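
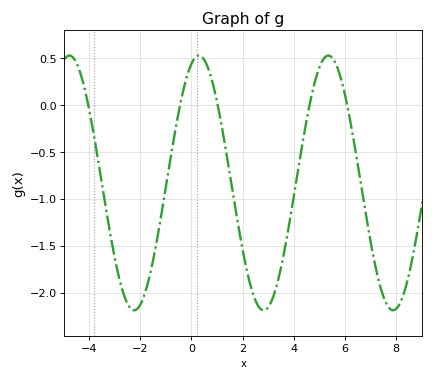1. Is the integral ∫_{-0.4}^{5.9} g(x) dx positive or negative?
negative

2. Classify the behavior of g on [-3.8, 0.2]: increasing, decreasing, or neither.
neither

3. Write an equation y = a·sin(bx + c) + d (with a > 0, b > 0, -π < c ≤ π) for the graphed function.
y = 1.36sin(1.2x + 1.2) - 0.83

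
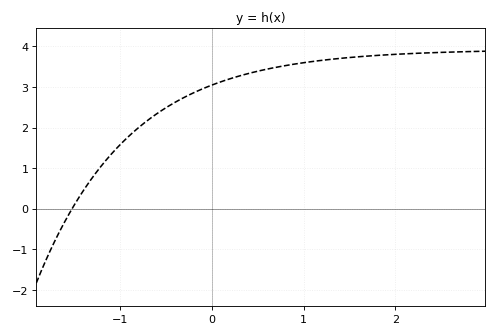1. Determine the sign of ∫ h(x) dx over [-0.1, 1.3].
positive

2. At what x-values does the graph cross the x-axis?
-1.53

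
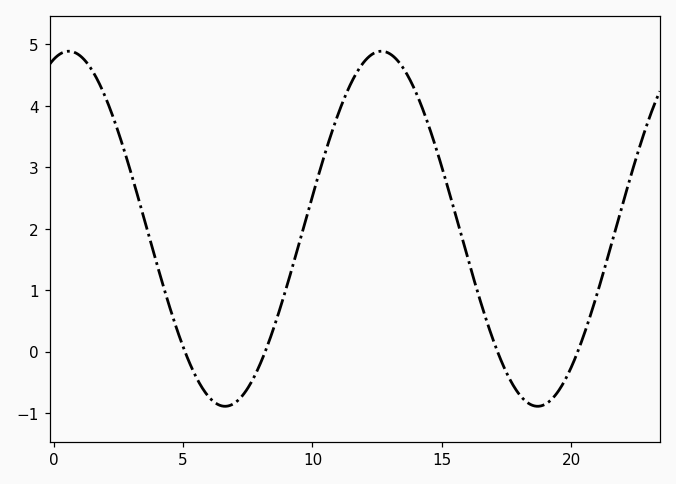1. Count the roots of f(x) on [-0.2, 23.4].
4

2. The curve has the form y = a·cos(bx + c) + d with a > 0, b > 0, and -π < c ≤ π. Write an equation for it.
y = 2.89cos(0.52x - 0.302) + 2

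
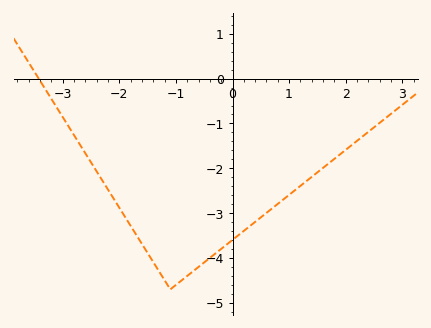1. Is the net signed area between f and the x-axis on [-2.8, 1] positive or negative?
negative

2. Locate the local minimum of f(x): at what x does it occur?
-1.1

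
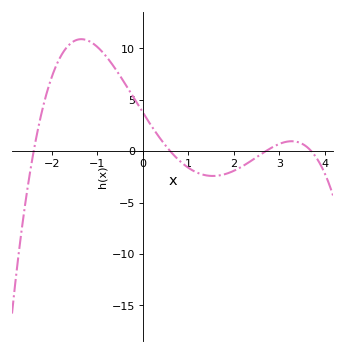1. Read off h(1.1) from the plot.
-2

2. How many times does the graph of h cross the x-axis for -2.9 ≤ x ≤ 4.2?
4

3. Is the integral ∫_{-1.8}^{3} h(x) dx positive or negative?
positive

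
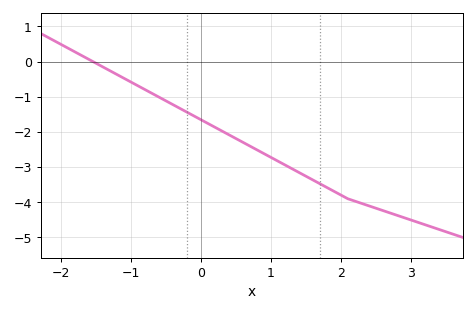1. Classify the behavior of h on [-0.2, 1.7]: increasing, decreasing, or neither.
decreasing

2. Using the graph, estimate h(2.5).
-4.17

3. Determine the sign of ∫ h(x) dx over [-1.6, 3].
negative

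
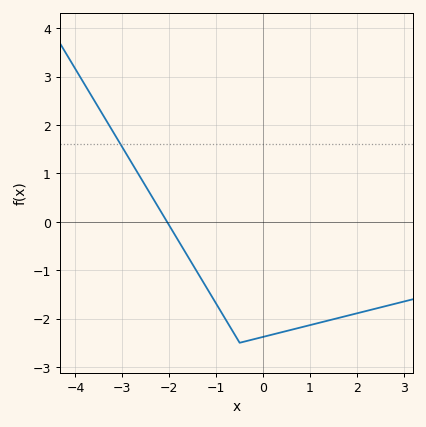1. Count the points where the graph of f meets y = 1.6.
1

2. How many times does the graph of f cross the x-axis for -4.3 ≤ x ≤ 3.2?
1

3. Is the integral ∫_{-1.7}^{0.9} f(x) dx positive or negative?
negative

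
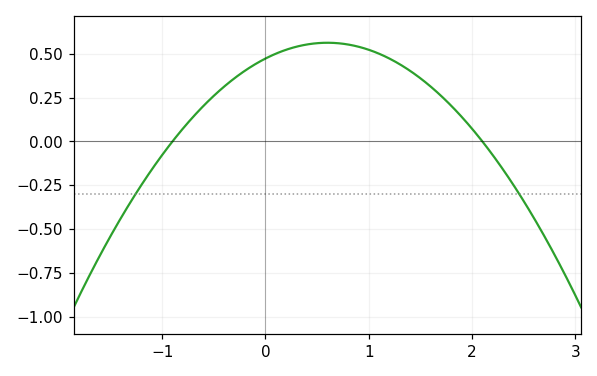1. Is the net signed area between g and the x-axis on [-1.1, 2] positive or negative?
positive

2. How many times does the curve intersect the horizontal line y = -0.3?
2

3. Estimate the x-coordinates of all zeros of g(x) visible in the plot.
-0.9, 2.1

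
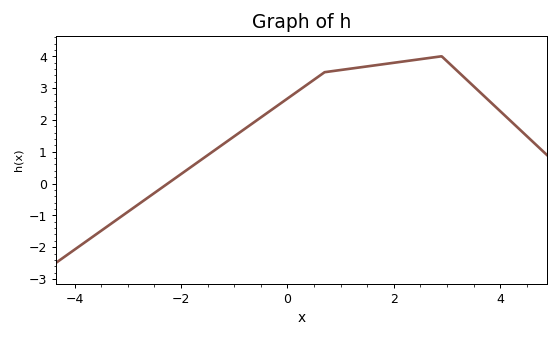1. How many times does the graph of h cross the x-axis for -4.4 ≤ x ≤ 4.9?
1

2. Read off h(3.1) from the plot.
3.7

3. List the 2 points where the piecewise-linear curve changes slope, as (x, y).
(0.7, 3.5); (2.9, 4)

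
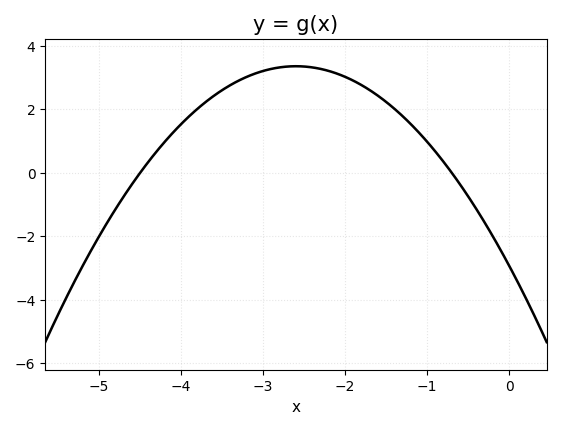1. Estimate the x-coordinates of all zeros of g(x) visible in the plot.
-4.5, -0.7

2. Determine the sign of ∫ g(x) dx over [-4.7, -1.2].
positive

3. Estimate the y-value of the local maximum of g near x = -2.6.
3.4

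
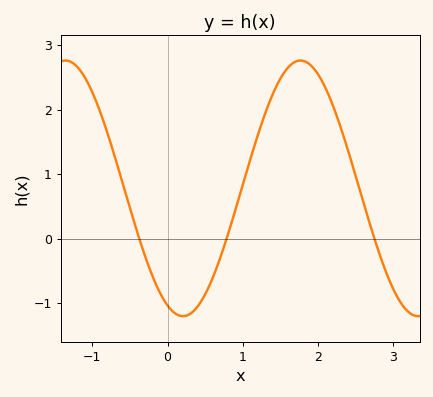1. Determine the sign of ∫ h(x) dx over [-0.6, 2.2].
positive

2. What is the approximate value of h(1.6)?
2.65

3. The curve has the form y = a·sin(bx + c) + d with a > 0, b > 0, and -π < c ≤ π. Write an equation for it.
y = 1.98sin(2.01x - 1.98) + 0.78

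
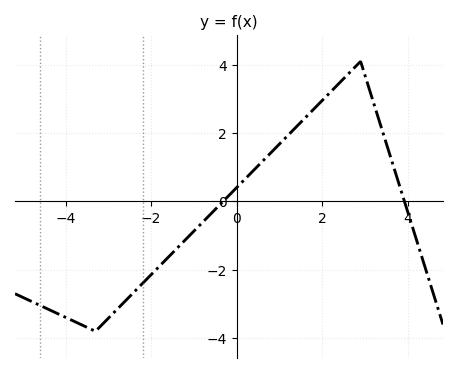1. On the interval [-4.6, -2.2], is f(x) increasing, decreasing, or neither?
neither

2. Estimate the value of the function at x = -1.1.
-1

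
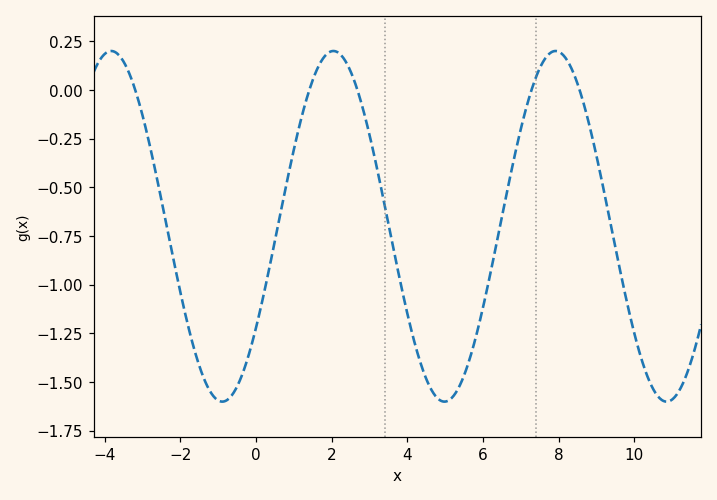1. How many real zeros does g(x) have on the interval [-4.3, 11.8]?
5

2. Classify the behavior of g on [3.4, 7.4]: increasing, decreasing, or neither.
neither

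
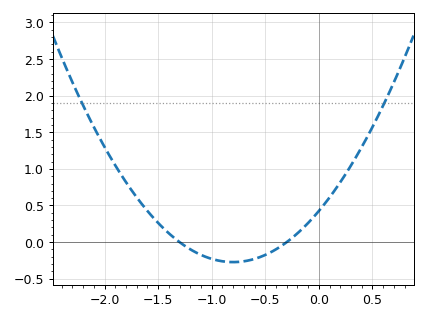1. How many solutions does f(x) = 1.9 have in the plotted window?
2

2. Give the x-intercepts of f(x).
-1.3, -0.3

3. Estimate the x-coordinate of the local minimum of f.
-0.8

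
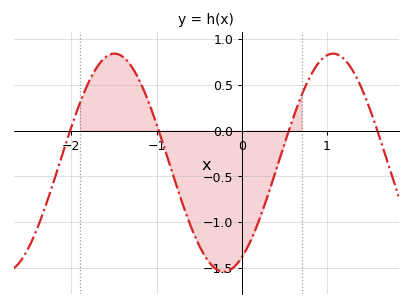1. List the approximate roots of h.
-2, -1, 0.6, 1.6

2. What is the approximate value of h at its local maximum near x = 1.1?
0.85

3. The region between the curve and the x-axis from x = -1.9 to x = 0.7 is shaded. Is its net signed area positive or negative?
negative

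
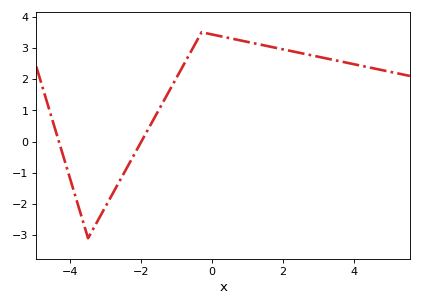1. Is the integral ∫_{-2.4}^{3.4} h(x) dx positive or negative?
positive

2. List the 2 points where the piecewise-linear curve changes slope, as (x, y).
(-3.5, -3.1); (-0.3, 3.5)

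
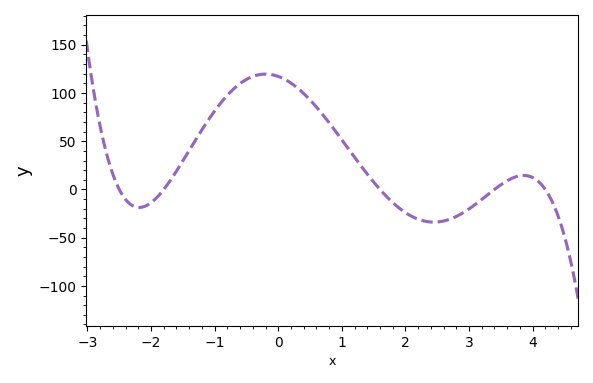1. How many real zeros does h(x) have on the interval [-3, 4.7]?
5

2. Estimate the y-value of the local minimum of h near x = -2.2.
-18.7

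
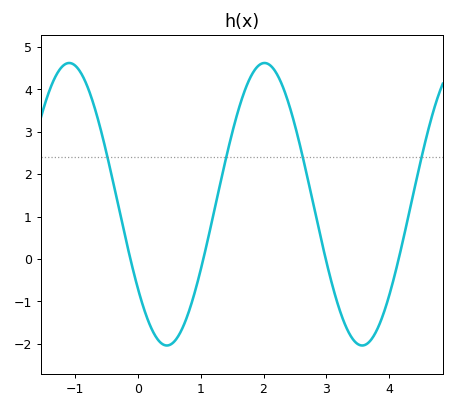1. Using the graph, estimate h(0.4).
-2.02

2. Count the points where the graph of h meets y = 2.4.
4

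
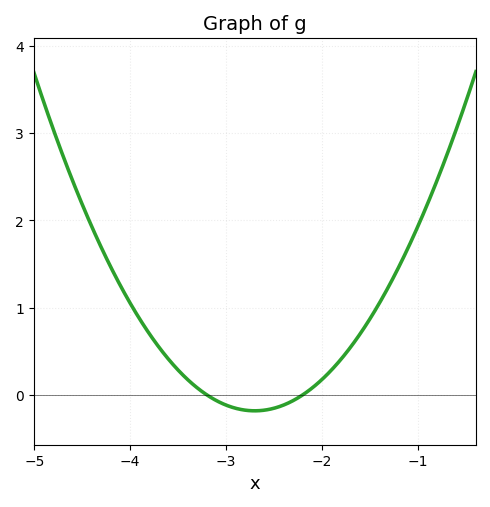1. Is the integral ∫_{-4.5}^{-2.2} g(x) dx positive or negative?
positive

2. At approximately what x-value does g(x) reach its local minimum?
-2.7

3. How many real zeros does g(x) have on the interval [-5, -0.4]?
2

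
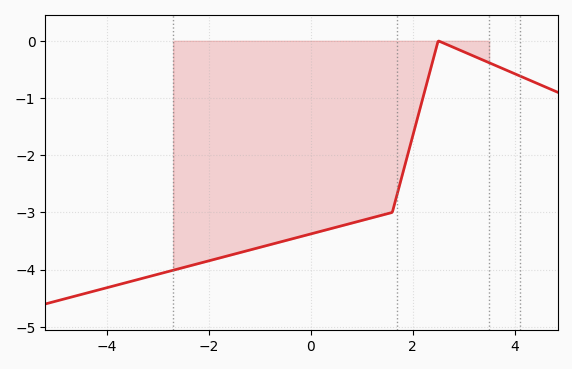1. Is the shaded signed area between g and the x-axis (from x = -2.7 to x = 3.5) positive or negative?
negative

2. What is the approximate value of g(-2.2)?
-3.89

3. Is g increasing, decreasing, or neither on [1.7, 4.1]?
neither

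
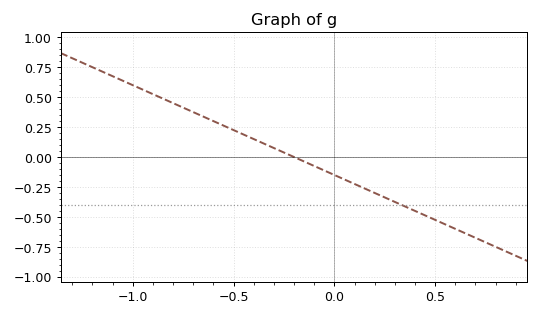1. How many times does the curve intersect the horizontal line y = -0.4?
1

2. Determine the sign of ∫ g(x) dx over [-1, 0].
positive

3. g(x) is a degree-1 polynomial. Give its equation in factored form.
y = -0.75(x + 0.2)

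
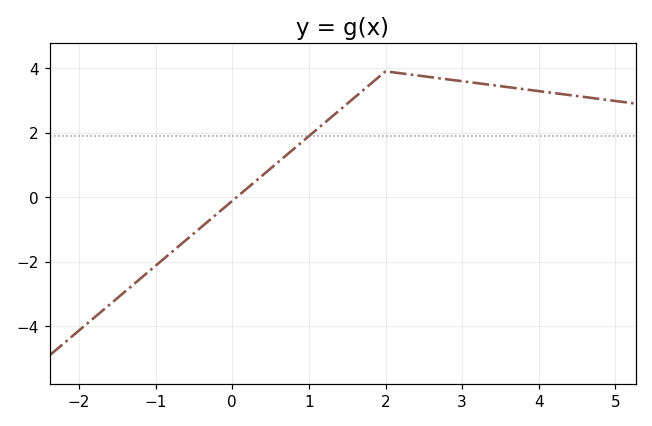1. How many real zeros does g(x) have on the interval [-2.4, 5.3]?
1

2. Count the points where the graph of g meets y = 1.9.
1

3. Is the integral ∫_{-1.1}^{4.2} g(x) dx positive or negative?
positive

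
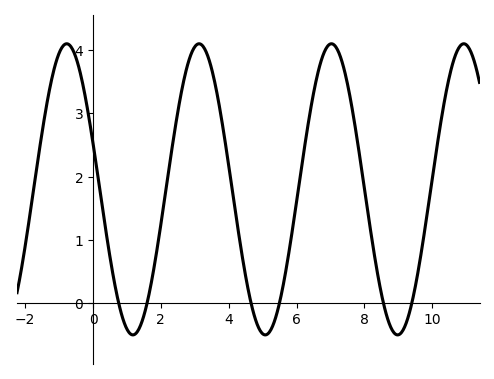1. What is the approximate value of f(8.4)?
0.4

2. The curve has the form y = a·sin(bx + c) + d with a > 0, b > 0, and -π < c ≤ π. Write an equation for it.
y = 2.3sin(1.6x + 2.8) + 1.8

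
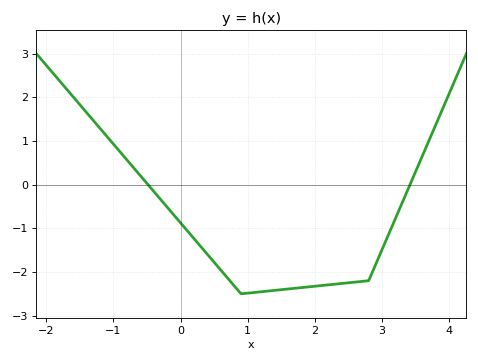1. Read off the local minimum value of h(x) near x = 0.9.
-2.5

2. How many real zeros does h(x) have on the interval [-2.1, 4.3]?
2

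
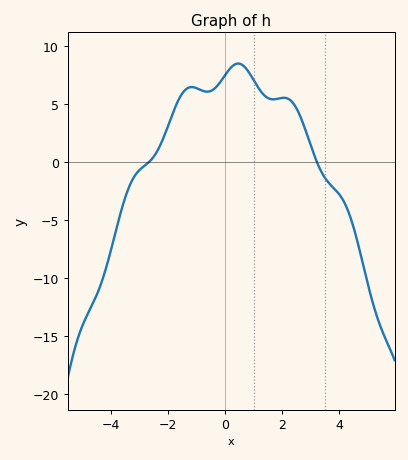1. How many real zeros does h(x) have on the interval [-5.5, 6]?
2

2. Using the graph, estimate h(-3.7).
-4.5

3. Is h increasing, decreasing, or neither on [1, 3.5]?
neither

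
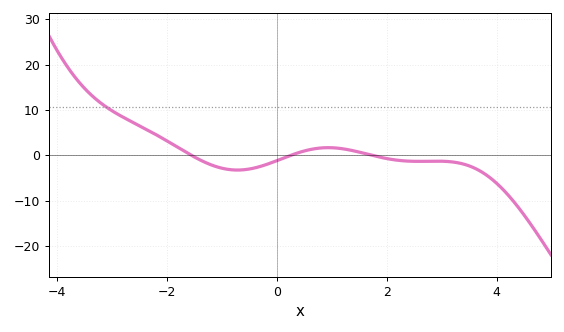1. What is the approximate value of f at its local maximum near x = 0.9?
2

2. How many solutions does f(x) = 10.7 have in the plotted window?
1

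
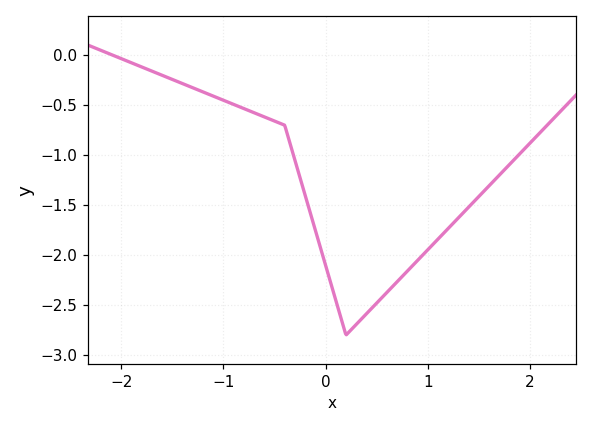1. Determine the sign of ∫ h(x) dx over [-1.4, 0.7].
negative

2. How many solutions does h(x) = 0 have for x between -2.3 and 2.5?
1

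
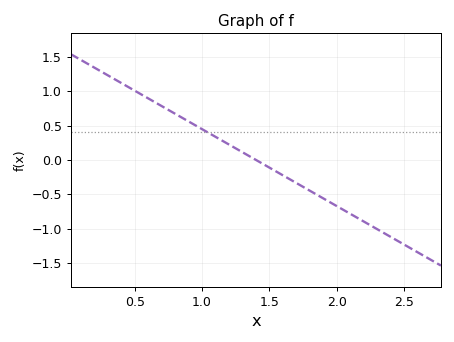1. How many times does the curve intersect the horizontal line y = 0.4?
1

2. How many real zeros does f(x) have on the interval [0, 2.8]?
1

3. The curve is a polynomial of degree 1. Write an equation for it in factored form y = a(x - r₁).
y = -1.12(x - 1.4)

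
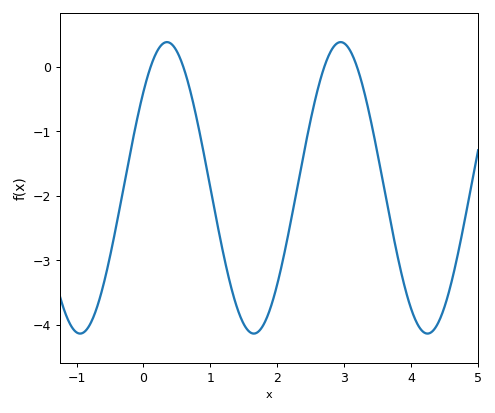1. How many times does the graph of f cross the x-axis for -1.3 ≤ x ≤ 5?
4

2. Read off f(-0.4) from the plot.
-2.4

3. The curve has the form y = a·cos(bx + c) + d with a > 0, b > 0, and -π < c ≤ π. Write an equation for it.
y = 2.26cos(2.4x - 0.85) - 1.88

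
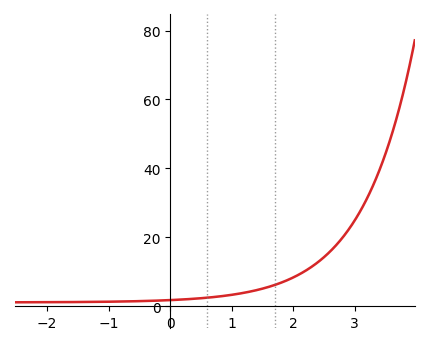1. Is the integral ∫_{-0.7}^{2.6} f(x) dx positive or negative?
positive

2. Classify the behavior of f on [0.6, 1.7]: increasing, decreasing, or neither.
increasing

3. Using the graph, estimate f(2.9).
22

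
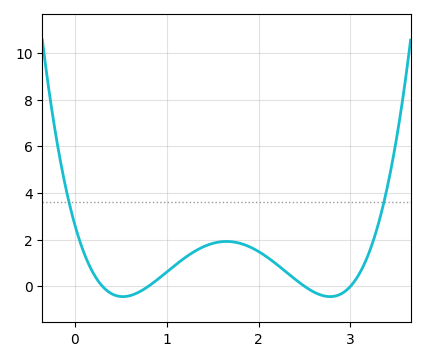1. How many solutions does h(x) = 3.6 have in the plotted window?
2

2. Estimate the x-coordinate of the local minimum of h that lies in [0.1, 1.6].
0.5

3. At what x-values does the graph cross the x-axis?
0.3, 0.8, 2.5, 3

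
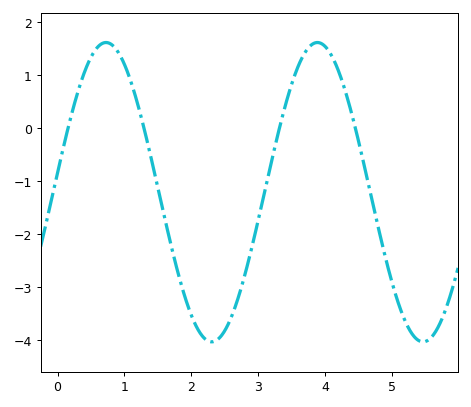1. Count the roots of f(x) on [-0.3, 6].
4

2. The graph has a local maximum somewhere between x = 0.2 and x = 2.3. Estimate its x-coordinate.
0.723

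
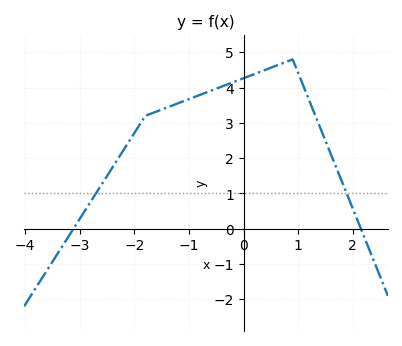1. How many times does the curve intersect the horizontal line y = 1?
2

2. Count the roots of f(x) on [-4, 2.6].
2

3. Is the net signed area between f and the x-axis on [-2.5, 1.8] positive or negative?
positive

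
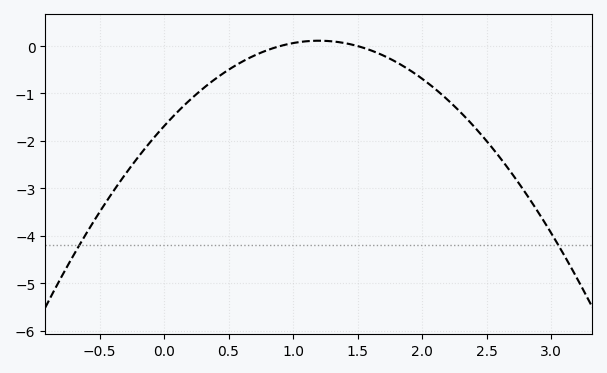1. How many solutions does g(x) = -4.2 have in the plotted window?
2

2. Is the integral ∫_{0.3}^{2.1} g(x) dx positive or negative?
negative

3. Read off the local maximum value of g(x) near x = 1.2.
0.113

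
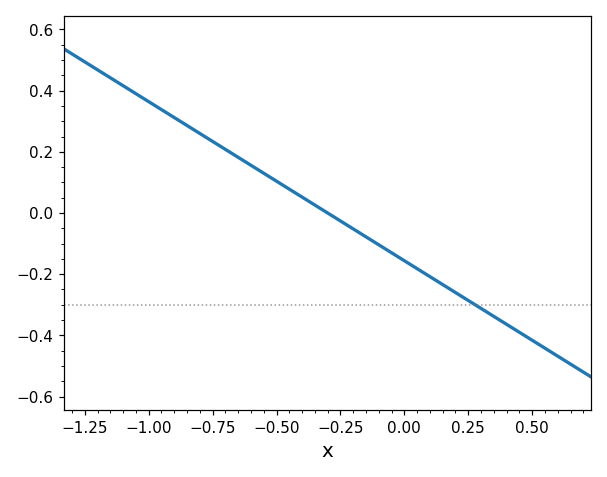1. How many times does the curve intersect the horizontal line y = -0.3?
1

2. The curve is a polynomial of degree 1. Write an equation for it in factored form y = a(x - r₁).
y = -0.52(x + 0.3)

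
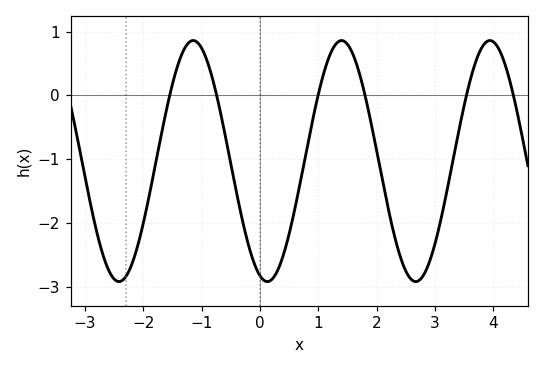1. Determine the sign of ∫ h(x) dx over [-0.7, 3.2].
negative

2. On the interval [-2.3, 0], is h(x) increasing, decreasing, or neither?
neither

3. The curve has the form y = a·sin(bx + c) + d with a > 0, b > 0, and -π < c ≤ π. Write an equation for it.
y = 1.89sin(2.5x - 1.9) - 1.03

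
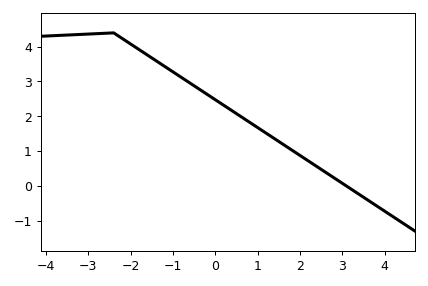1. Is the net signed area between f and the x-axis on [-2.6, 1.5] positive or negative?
positive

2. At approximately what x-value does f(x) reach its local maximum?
-2.4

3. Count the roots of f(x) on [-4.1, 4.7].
1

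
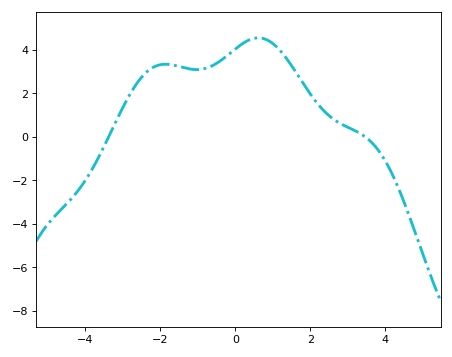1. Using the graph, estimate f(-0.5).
3.4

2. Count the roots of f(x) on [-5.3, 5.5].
2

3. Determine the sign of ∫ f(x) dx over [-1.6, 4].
positive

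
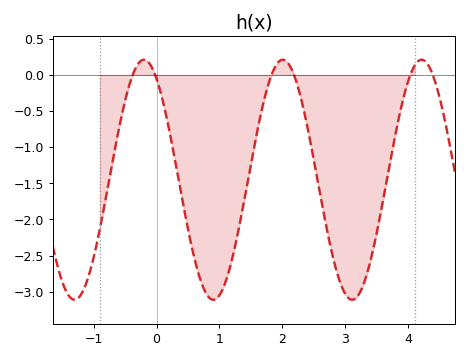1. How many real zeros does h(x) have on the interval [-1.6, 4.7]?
6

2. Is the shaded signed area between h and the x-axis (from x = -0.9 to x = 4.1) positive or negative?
negative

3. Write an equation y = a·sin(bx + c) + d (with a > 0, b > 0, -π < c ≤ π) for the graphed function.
y = 1.66sin(2.85x + 2.14) - 1.45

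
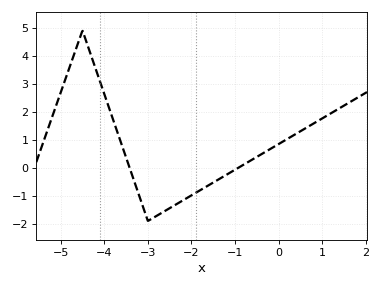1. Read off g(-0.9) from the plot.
0.022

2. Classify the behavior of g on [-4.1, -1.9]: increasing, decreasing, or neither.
neither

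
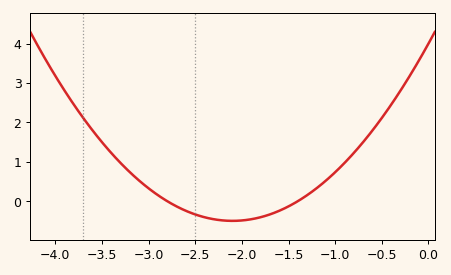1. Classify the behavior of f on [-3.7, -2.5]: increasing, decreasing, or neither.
decreasing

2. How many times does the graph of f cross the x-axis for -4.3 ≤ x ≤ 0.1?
2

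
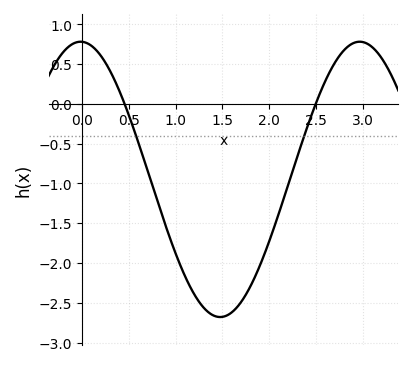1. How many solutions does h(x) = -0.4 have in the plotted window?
2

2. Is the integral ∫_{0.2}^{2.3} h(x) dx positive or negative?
negative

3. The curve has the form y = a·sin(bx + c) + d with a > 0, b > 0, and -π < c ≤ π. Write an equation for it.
y = 1.73sin(2.11x + 1.6) - 0.95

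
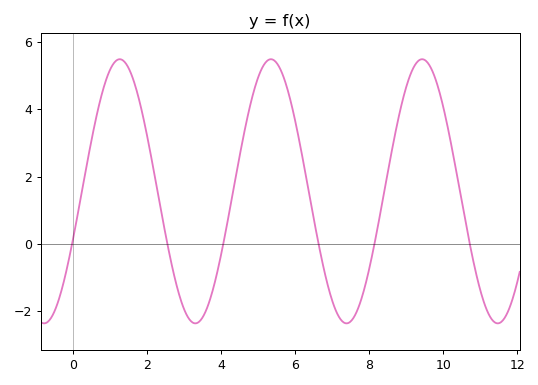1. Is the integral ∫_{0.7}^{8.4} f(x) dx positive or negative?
positive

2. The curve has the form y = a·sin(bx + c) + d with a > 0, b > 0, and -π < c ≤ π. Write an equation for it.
y = 3.93sin(1.5x - 0.38) + 1.56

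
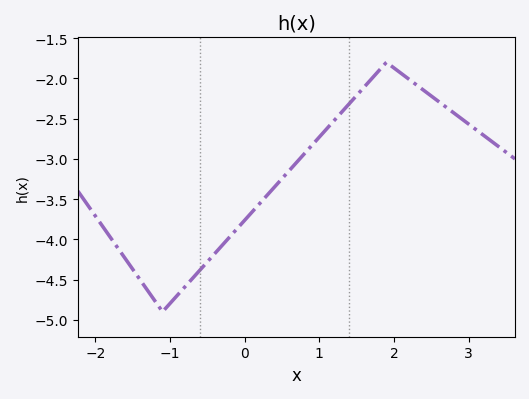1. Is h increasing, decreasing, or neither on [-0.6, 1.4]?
increasing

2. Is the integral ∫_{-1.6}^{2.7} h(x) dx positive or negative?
negative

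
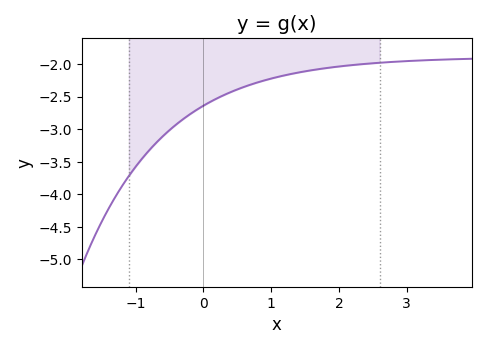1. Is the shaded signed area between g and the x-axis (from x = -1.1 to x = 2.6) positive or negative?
negative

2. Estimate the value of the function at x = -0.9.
-3.44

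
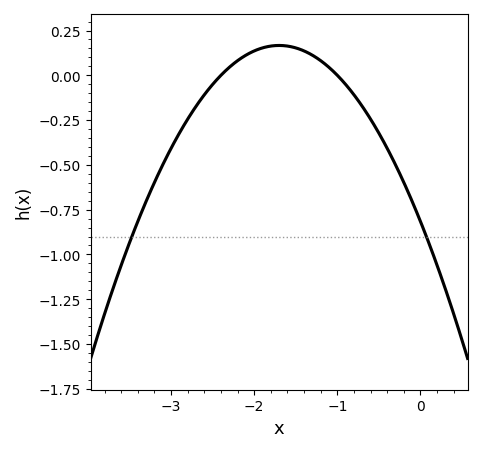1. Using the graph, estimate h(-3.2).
-0.6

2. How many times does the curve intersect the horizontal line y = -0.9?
2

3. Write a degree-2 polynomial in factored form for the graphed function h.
y = -0.34(x + 2.4)(x + 1)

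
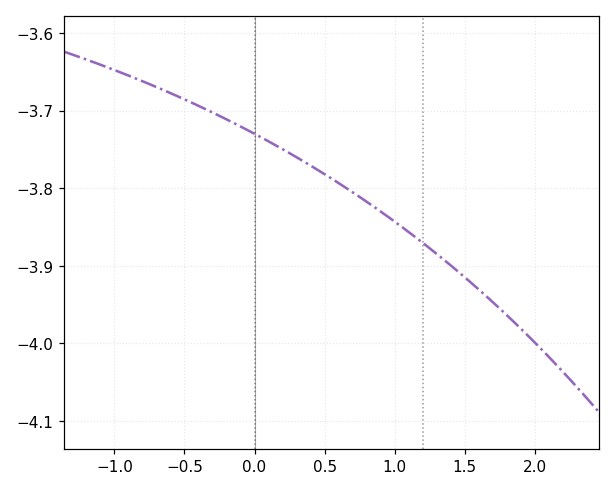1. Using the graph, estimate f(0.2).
-3.75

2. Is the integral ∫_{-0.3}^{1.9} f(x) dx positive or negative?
negative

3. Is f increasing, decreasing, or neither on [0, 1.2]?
decreasing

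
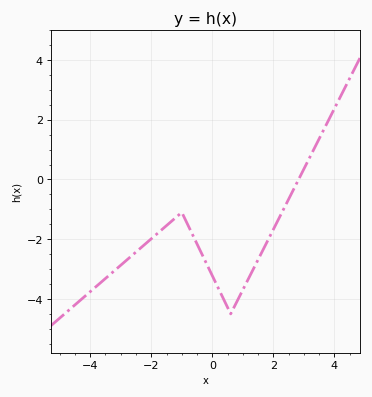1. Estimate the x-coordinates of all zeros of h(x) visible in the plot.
2.82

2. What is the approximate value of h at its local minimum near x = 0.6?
-4.5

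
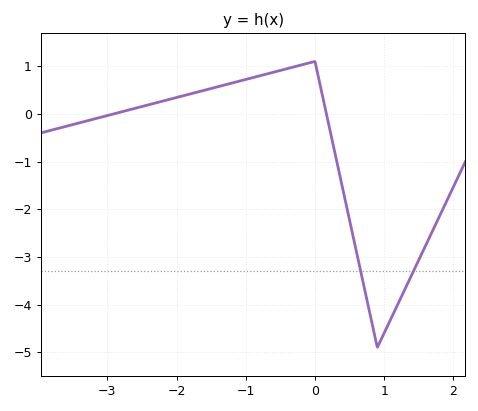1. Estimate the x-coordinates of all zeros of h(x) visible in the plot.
-2.9, 0.2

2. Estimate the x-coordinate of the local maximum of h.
0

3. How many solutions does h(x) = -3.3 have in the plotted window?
2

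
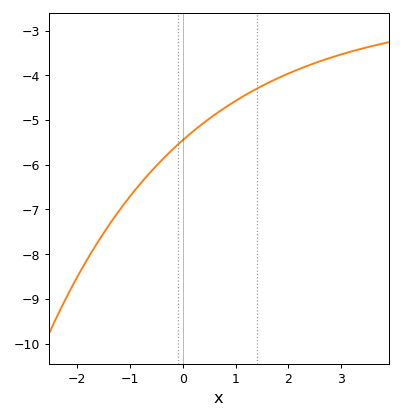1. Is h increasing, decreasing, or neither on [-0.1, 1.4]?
increasing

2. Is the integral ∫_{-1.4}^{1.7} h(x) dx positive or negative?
negative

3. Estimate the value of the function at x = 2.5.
-3.73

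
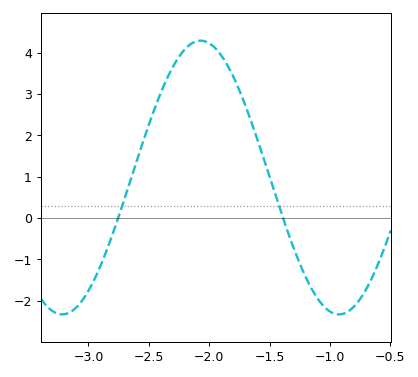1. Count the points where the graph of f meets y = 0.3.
2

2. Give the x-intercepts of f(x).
-2.75, -1.39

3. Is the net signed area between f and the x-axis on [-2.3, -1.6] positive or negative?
positive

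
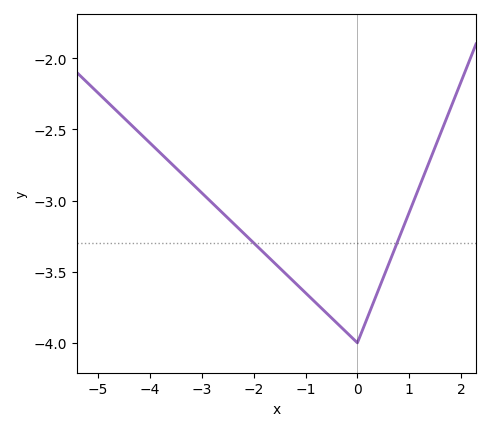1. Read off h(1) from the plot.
-3.08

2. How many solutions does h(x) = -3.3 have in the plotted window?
2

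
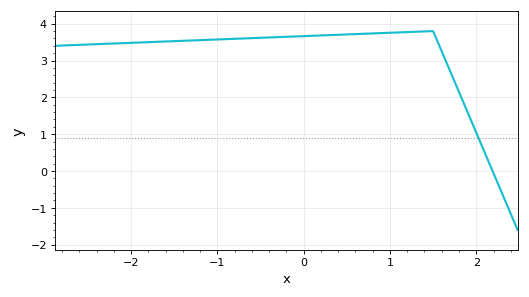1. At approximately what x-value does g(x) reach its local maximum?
1.5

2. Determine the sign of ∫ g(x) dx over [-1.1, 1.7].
positive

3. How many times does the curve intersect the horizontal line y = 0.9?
1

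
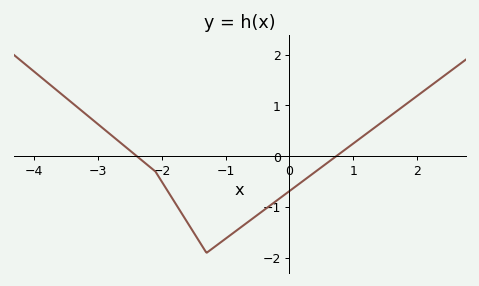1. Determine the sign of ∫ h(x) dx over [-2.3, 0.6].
negative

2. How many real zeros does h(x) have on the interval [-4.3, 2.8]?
2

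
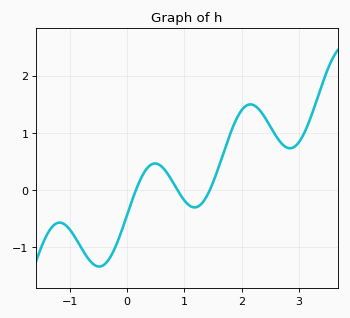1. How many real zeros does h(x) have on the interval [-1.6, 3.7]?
3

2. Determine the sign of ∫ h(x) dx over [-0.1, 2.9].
positive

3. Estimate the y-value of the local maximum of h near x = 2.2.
1.5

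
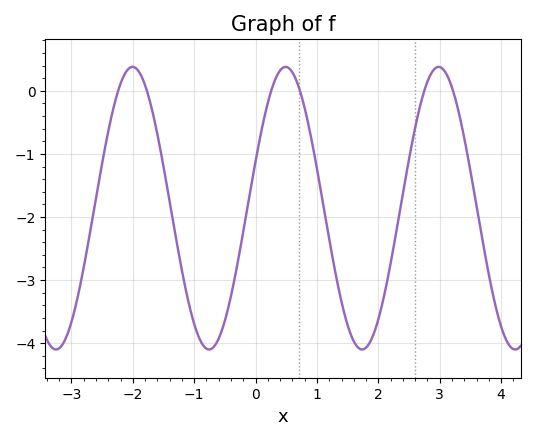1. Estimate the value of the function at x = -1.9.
0.3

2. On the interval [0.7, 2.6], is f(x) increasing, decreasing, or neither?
neither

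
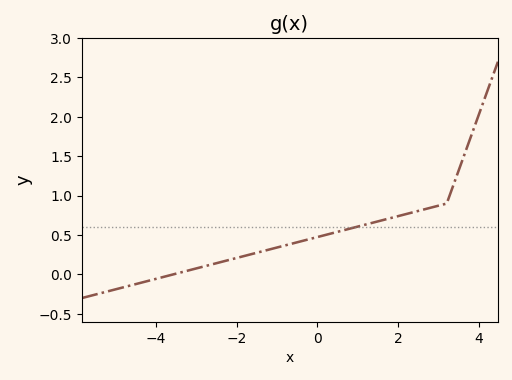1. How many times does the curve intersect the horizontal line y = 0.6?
1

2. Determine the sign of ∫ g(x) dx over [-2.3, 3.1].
positive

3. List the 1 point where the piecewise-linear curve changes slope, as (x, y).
(3.2, 0.9)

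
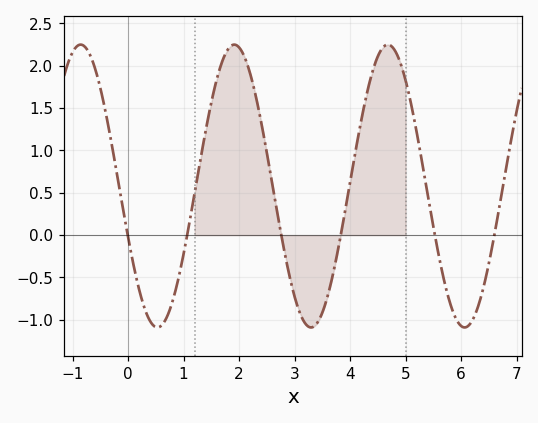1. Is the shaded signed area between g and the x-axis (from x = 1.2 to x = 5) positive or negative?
positive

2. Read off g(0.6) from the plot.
-1.07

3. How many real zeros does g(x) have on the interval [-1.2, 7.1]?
6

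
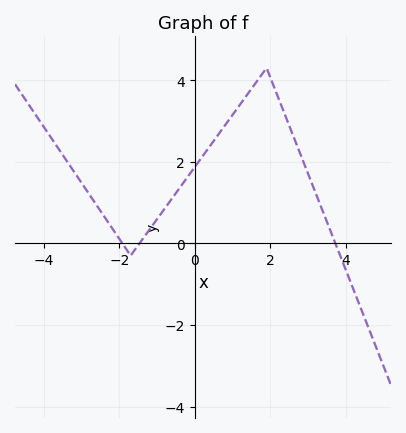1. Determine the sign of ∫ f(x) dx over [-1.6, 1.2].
positive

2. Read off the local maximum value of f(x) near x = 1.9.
4.3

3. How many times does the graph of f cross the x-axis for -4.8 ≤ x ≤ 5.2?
3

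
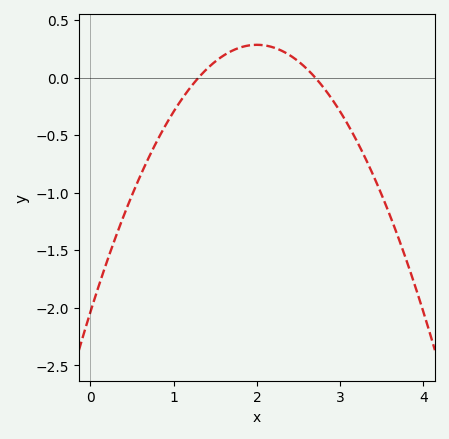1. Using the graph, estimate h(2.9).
-0.186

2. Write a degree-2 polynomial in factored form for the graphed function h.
y = -0.58(x - 1.3)(x - 2.7)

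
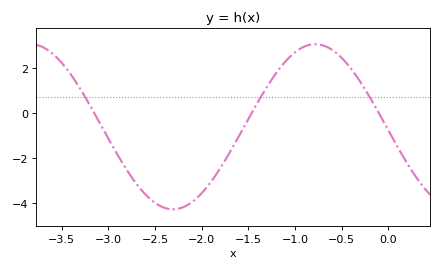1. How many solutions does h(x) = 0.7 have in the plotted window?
3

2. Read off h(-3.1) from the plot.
-0.4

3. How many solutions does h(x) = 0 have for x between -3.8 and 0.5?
3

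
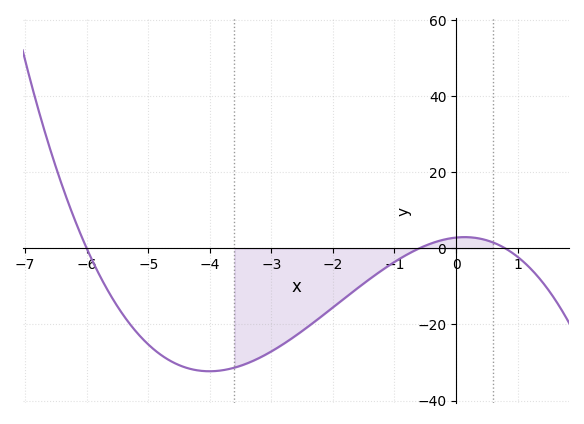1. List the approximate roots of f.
-6, -0.6, 0.8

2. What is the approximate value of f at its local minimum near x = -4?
-32.3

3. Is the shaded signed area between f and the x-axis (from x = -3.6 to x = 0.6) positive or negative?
negative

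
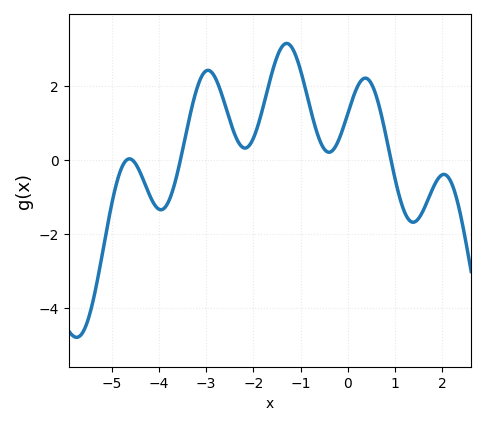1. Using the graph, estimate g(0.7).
1.2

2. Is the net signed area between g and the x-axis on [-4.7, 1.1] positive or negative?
positive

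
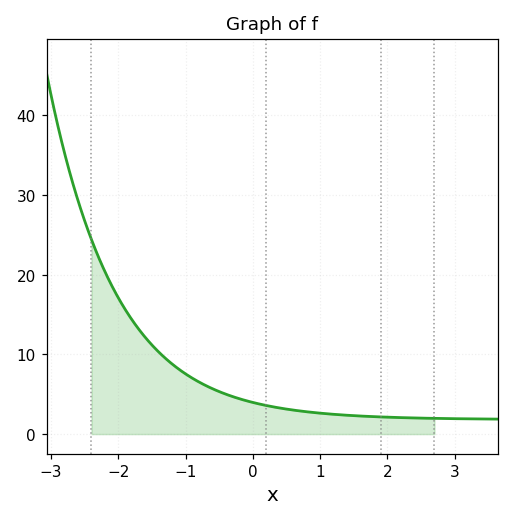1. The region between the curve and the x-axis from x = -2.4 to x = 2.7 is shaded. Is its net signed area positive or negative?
positive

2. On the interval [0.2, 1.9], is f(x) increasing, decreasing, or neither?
decreasing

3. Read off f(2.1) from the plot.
2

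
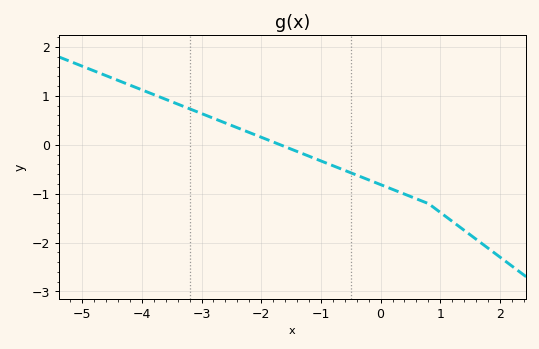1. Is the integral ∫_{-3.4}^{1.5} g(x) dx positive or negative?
negative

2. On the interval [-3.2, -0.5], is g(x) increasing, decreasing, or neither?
decreasing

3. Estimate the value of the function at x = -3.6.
0.9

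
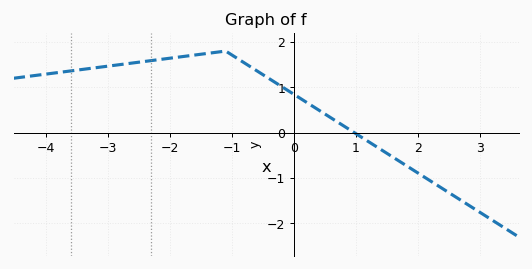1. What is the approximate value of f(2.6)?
-1.41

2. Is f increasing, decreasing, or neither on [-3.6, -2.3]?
increasing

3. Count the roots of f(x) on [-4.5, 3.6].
1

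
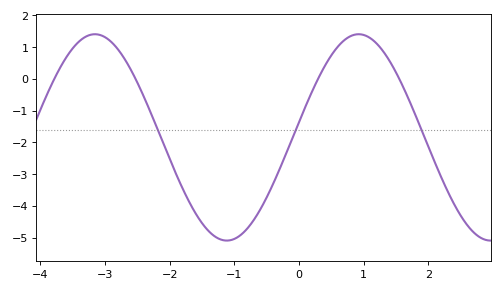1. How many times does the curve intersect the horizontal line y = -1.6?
3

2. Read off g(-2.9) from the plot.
1.2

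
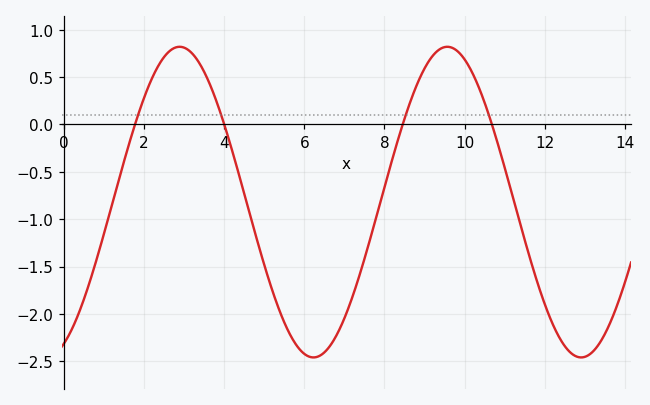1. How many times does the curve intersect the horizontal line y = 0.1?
4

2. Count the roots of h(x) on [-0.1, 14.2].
4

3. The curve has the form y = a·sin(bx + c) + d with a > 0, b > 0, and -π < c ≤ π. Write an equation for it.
y = 1.64sin(0.94x - 1.1) - 0.82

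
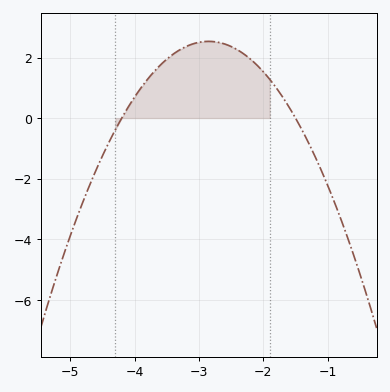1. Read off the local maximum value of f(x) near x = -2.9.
2.53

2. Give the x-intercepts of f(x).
-4.2, -1.5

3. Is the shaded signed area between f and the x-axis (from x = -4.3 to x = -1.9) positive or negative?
positive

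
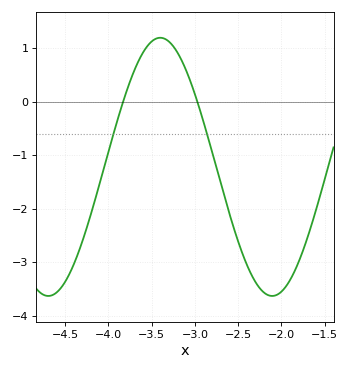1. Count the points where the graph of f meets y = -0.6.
2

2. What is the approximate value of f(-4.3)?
-2.6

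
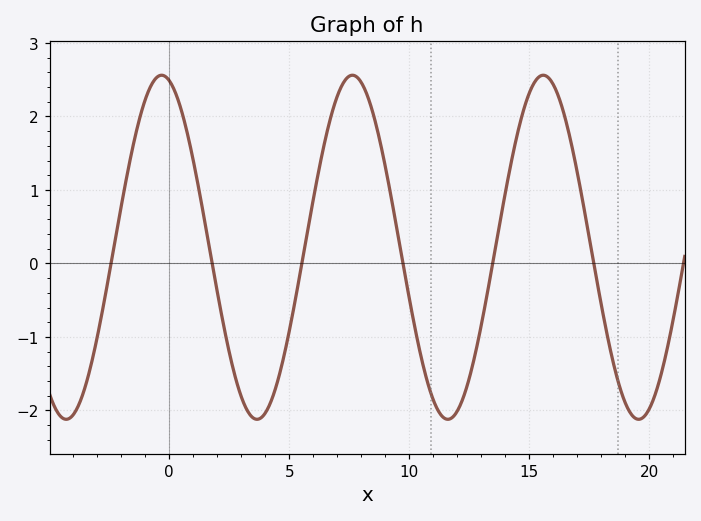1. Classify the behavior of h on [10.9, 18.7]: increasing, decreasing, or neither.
neither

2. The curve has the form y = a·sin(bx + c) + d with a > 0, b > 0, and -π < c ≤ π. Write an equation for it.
y = 2.34sin(0.79x + 1.8) + 0.22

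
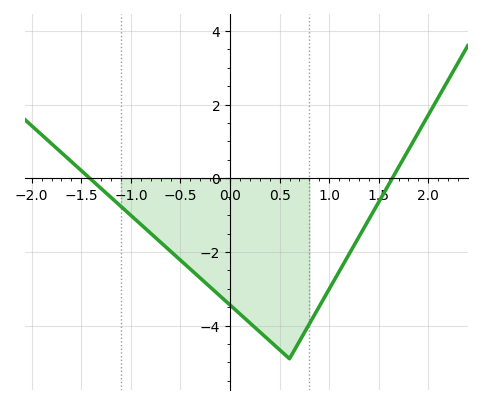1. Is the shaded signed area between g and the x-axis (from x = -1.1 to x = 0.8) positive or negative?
negative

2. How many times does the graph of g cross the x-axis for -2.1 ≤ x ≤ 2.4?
2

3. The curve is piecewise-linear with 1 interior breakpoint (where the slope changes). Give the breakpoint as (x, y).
(0.6, -4.9)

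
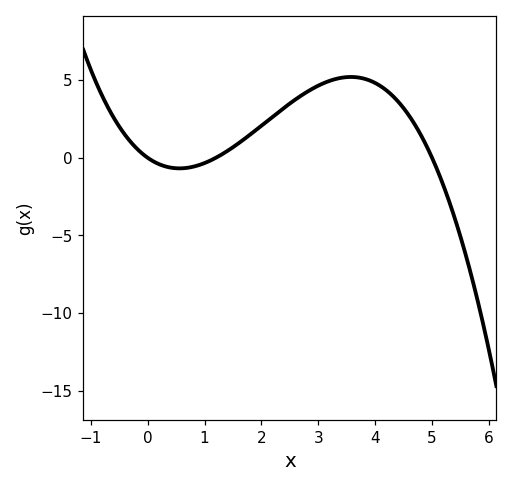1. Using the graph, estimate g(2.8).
4.24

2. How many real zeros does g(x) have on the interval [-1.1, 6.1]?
3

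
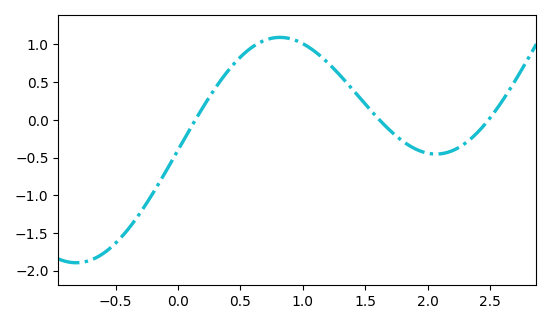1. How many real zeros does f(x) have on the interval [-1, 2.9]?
3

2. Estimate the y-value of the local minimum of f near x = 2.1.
-0.45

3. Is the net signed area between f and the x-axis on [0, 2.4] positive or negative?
positive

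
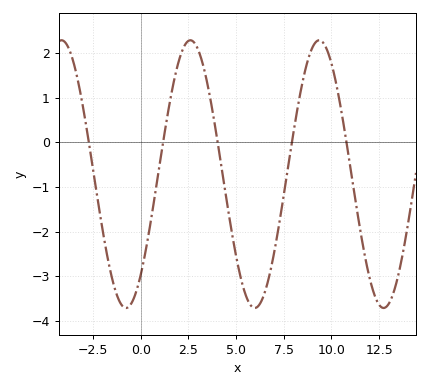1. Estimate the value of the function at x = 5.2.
-3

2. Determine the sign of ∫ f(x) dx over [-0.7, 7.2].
negative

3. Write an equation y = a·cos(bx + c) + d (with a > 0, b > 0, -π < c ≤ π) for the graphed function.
y = 3cos(0.93x - 2.4) - 0.71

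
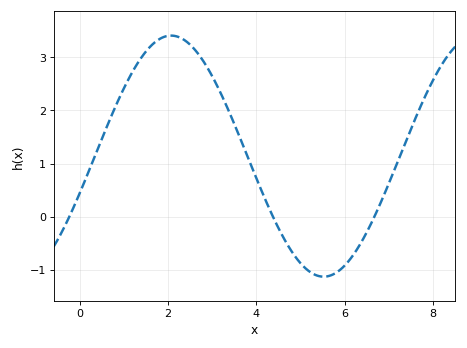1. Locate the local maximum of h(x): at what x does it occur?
2.07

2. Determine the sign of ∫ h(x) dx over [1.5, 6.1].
positive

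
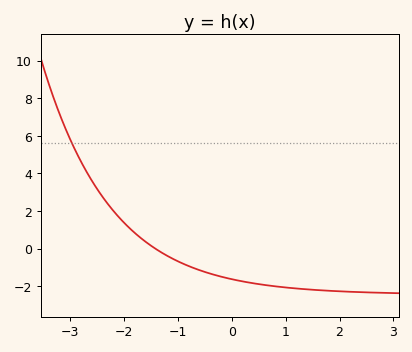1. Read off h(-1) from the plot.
-0.669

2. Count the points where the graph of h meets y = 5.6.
1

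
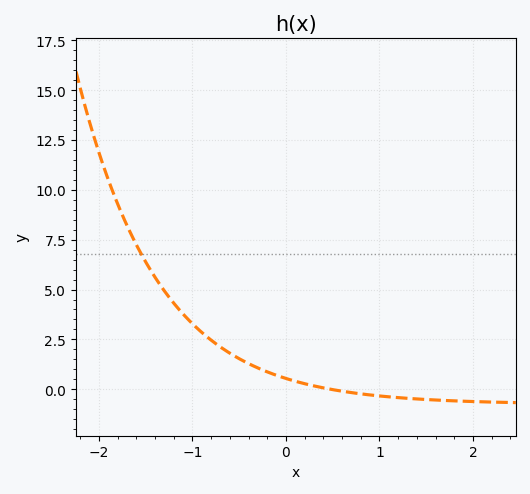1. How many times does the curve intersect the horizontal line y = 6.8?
1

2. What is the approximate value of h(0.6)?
0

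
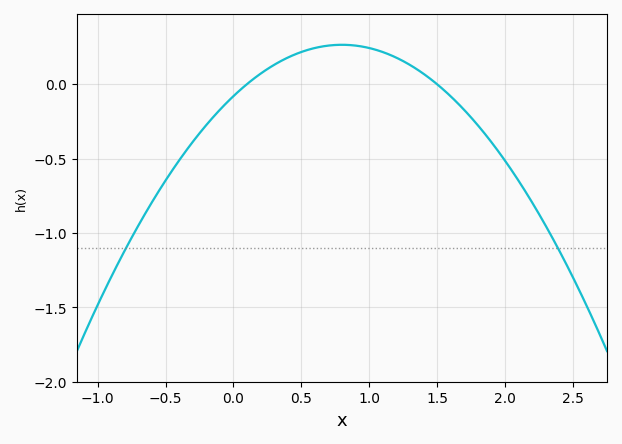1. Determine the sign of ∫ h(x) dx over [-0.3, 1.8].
positive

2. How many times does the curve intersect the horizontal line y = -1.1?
2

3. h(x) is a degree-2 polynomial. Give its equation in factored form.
y = -0.54(x - 0.1)(x - 1.5)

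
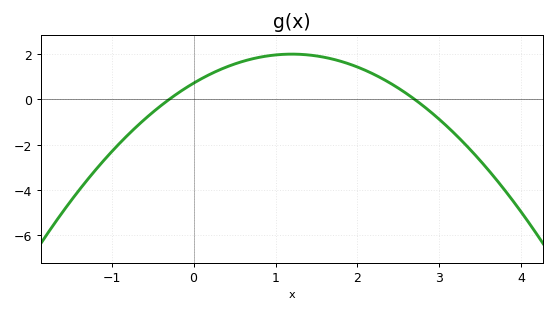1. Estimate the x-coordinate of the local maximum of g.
1.2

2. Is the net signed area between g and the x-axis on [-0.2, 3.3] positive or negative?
positive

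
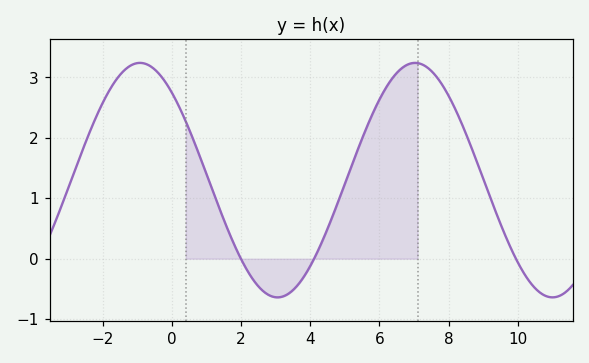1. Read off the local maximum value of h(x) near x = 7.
3.2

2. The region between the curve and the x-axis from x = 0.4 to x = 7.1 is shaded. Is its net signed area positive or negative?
positive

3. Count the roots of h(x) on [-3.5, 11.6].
3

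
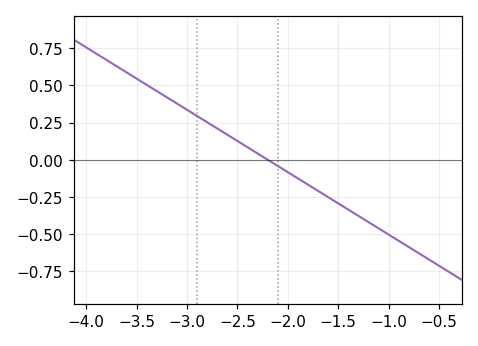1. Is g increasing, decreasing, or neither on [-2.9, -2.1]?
decreasing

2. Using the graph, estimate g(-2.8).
0.252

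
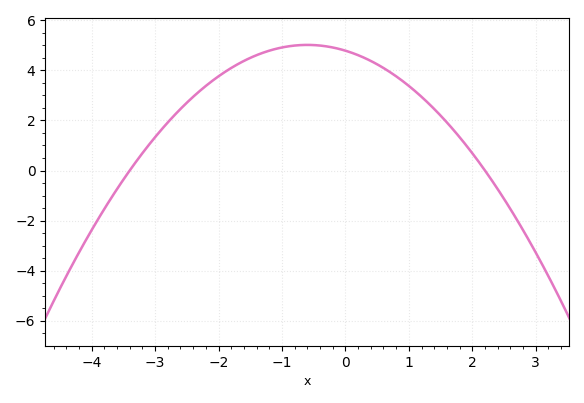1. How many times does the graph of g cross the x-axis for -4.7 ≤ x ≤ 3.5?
2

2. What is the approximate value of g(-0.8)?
5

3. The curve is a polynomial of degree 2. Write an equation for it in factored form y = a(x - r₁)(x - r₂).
y = -0.64(x + 3.4)(x - 2.2)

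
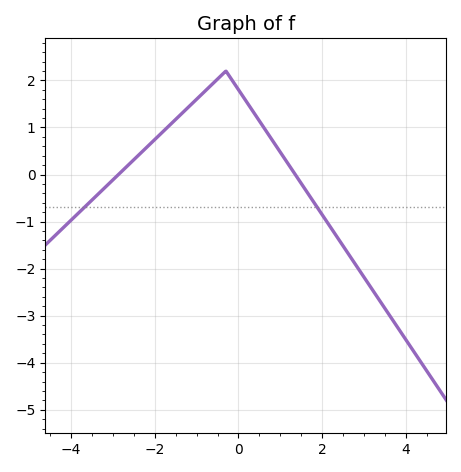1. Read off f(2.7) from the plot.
-1.8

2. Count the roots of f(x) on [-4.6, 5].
2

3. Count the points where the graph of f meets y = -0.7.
2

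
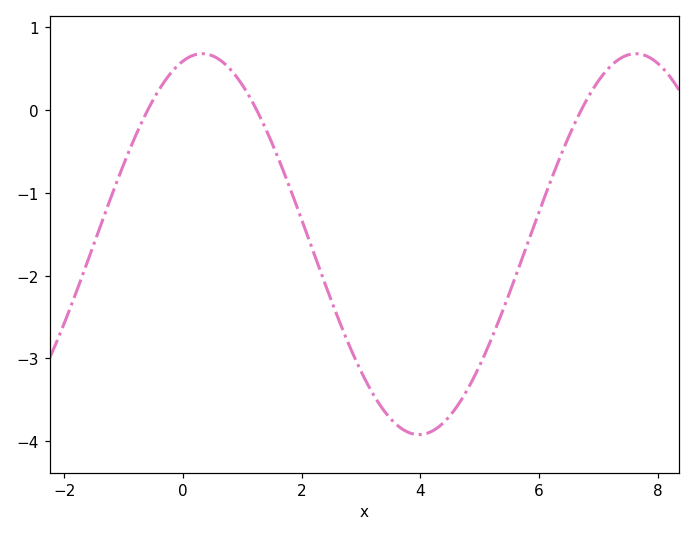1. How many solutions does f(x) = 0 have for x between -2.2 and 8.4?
3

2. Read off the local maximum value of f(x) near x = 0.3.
0.68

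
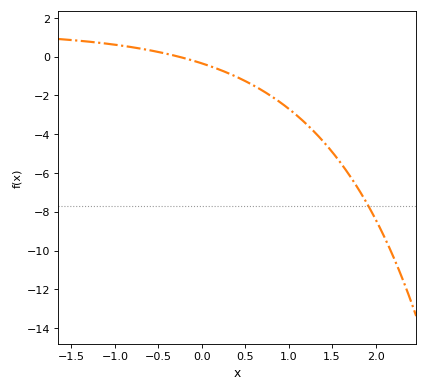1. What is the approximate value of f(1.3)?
-3.9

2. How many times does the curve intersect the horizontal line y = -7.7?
1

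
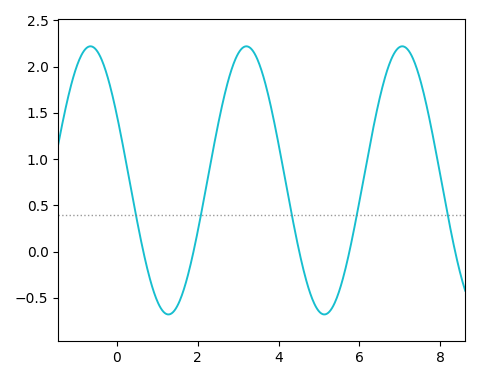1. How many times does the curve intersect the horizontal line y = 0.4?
5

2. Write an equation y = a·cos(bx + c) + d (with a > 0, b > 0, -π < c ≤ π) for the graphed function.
y = 1.45cos(1.63x + 1.06) + 0.77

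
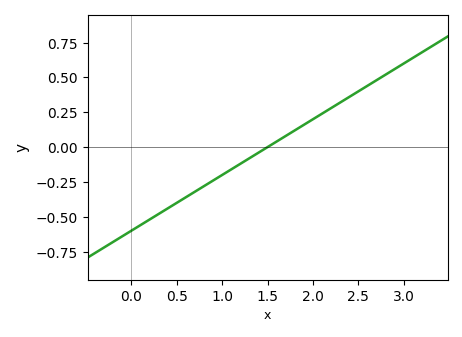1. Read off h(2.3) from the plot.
0.32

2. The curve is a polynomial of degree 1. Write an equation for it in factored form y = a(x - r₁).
y = 0.4(x - 1.5)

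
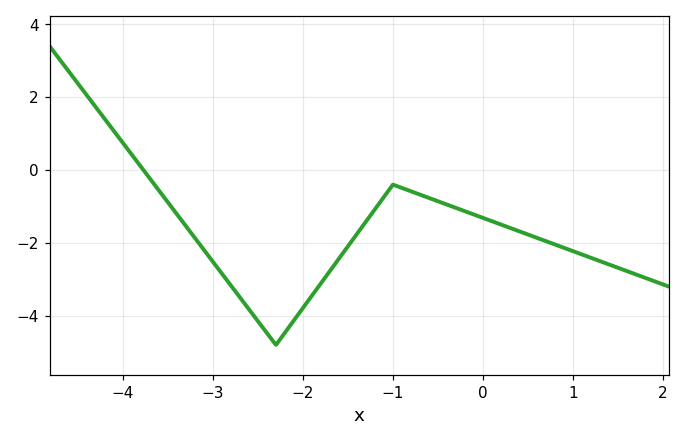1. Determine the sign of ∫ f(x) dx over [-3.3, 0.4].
negative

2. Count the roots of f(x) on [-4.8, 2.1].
1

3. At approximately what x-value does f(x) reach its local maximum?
-1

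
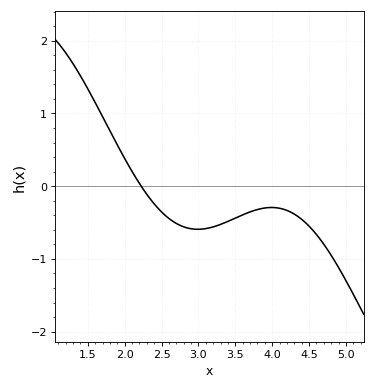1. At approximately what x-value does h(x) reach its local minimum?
2.99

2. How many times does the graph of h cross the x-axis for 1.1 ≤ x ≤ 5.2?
1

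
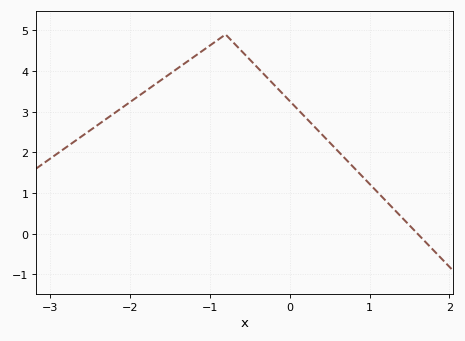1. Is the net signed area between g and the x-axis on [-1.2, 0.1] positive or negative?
positive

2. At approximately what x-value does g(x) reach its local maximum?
-0.8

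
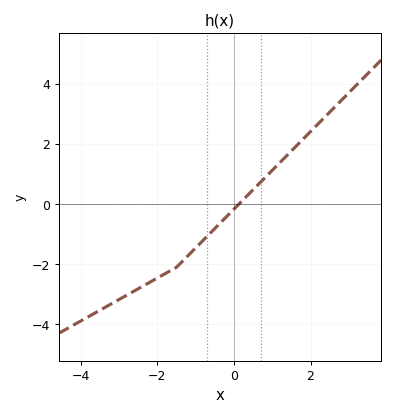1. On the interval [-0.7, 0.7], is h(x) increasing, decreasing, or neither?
increasing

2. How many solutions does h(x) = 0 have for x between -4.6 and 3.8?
1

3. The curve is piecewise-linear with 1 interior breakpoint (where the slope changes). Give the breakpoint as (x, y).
(-1.5, -2.1)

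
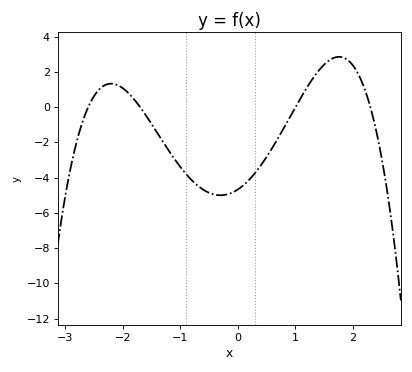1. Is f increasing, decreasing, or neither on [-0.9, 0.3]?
neither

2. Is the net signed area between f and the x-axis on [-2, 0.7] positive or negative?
negative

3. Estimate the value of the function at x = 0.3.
-3.74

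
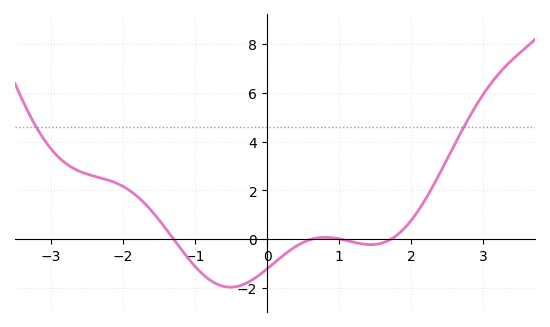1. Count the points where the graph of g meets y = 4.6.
2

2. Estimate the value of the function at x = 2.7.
4.41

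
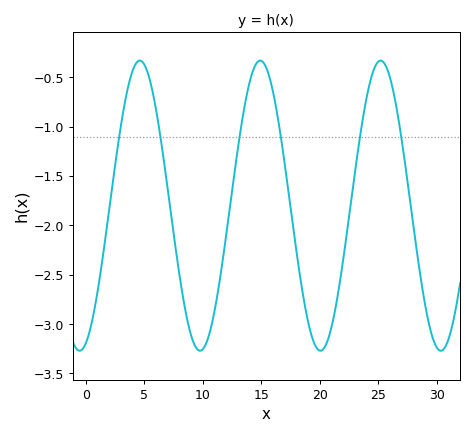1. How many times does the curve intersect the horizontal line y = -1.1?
6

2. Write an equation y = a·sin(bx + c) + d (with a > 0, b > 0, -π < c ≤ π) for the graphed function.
y = 1.47sin(0.61x - 1.2) - 1.8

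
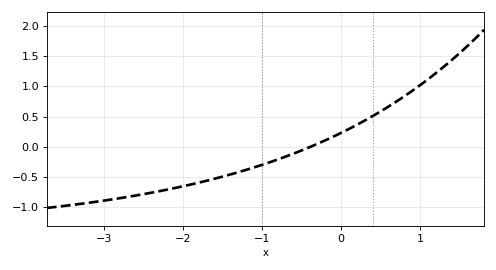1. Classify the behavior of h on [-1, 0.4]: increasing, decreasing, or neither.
increasing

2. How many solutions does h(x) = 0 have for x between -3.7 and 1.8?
1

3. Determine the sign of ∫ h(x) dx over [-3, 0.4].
negative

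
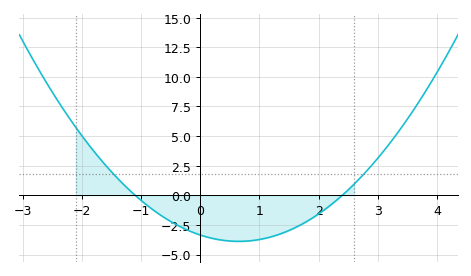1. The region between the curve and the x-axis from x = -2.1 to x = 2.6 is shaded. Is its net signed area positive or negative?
negative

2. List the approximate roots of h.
-1.1, 2.4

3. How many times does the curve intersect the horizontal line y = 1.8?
2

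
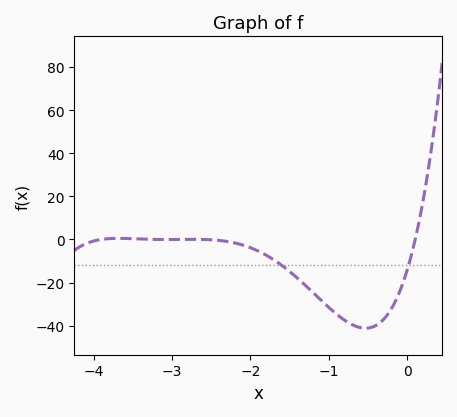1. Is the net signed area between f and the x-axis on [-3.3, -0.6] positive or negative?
negative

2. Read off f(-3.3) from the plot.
0.085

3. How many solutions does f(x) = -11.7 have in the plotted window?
2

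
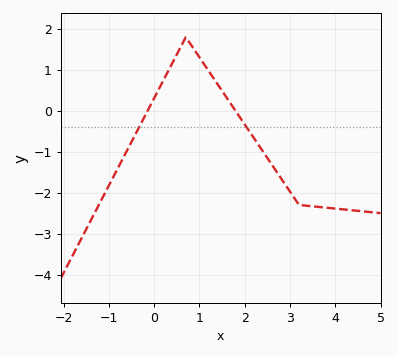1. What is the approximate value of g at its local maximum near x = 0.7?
1.8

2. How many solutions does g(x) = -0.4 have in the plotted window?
2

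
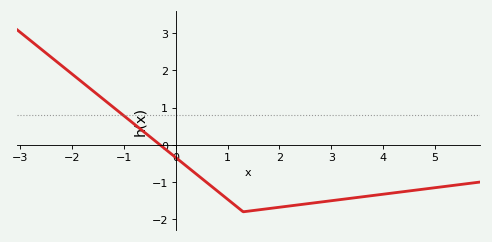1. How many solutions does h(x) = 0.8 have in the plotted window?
1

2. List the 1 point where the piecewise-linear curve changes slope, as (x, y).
(1.3, -1.8)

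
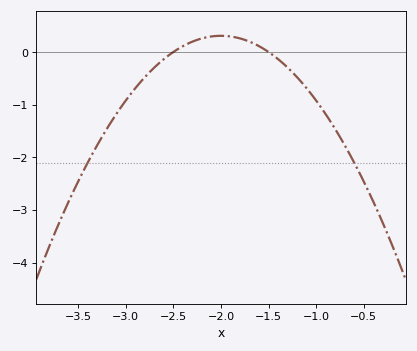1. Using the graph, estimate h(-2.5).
0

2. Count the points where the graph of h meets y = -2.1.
2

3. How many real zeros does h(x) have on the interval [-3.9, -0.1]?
2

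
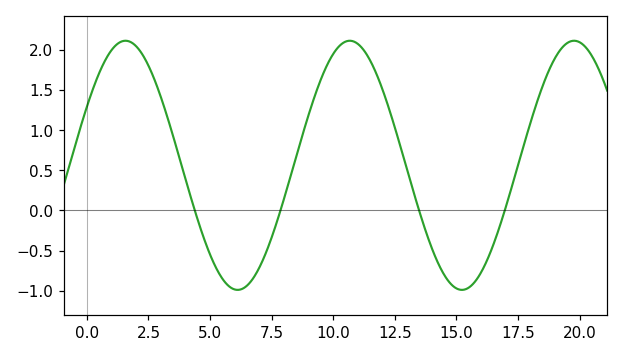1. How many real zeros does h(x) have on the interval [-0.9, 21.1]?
4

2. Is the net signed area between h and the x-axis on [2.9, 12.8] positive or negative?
positive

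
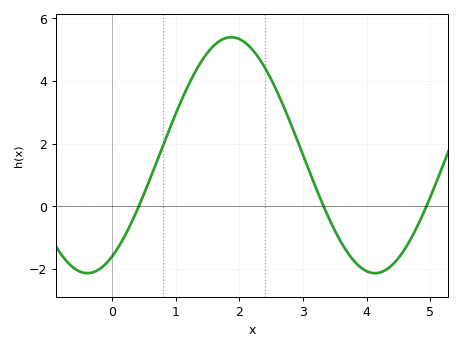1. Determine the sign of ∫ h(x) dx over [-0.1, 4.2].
positive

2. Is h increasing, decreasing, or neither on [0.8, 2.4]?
neither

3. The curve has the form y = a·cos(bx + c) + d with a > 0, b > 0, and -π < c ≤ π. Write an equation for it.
y = 3.76cos(1.39x - 2.6) + 1.63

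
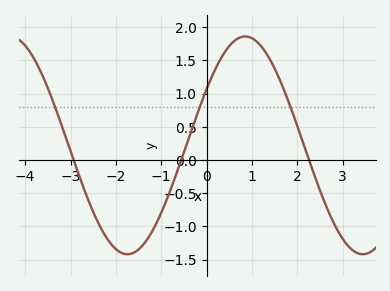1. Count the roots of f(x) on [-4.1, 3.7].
3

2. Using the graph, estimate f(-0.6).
-0.082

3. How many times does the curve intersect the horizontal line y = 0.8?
3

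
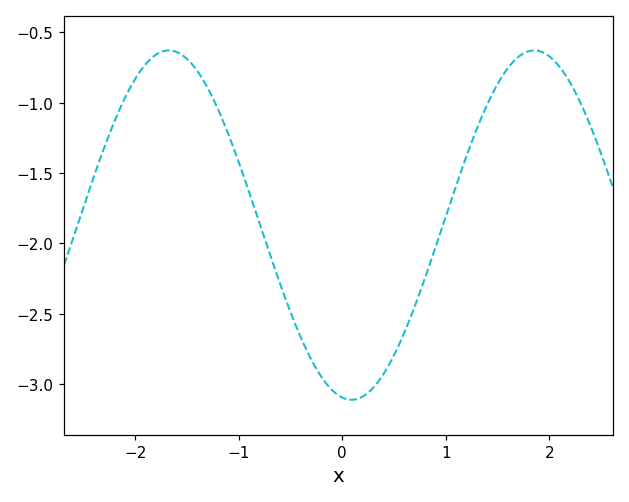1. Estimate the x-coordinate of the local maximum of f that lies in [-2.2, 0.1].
-1.68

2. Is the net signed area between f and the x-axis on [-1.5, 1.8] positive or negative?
negative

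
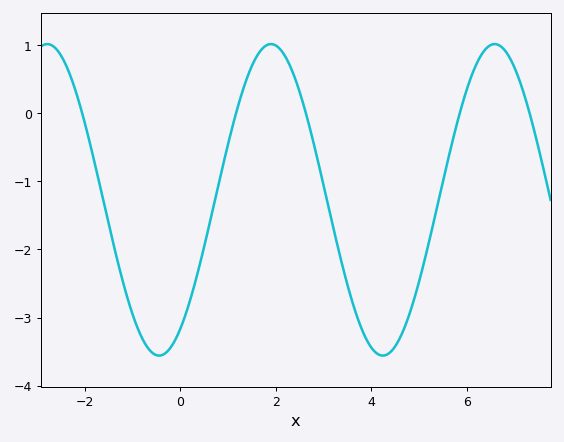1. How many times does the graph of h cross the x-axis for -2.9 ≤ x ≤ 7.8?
5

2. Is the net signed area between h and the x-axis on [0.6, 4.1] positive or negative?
negative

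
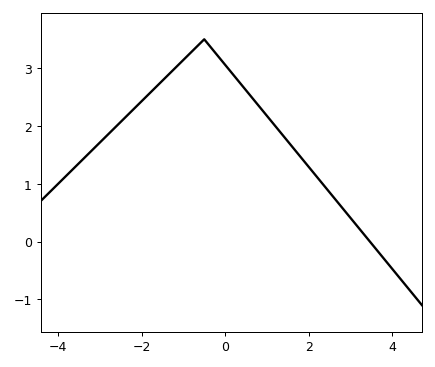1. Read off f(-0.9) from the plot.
3.2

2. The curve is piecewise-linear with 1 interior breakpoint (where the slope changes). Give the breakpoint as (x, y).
(-0.5, 3.5)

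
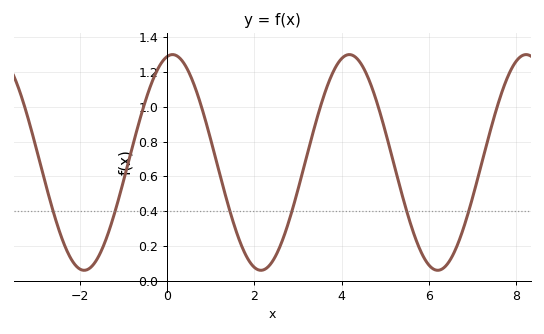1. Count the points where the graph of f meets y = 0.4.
6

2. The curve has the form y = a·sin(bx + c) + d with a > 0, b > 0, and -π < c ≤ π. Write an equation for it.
y = 0.62sin(1.6x + 1.4) + 0.68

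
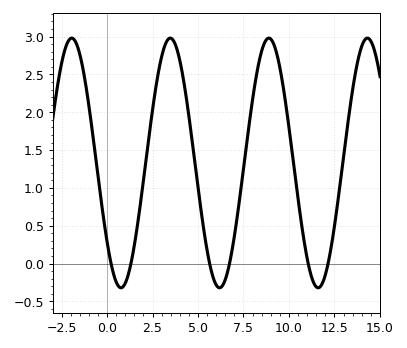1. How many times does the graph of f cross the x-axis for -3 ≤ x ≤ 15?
6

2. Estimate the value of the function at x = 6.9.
0.216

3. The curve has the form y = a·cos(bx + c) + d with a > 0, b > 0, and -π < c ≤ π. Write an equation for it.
y = 1.65cos(1.16x + 2.25) + 1.33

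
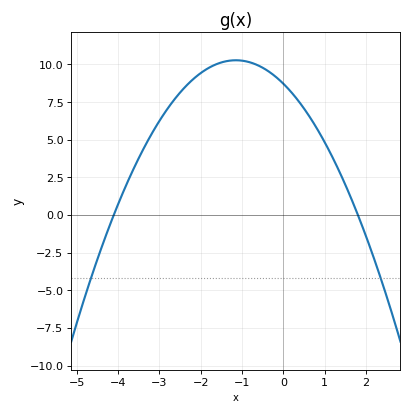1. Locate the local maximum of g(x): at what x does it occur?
-1.2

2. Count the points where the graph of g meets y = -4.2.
2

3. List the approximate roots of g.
-4, 1.8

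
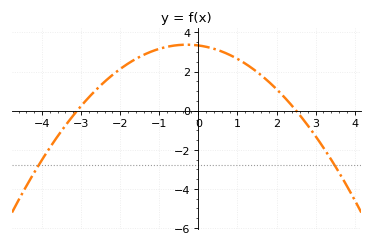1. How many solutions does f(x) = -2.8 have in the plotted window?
2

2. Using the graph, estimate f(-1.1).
3.1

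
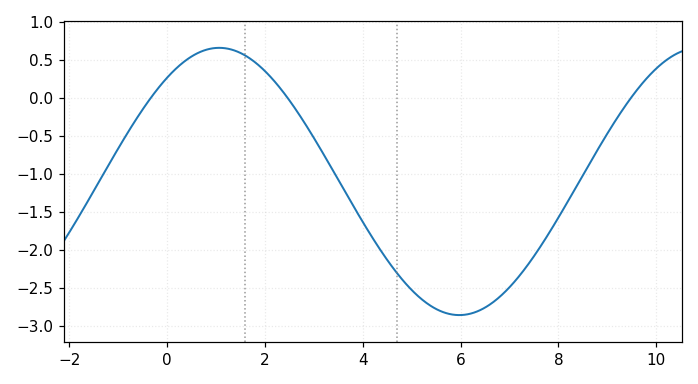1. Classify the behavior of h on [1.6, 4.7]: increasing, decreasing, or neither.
decreasing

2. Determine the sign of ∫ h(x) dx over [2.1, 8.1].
negative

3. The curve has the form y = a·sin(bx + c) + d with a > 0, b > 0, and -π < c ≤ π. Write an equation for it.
y = 1.76sin(0.64x + 0.89) - 1.1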